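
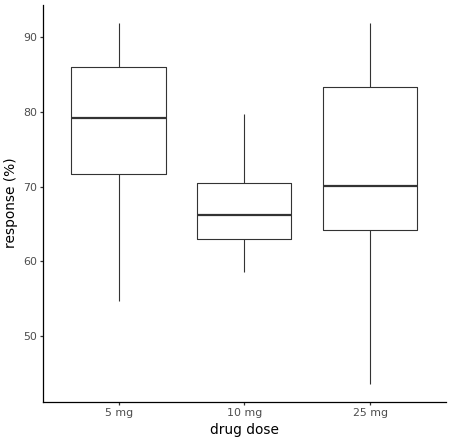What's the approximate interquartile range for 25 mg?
≈ 20

Q3 ≈ 84, Q1 ≈ 64; IQR ≈ 20.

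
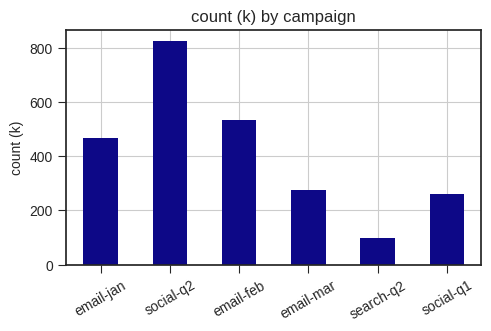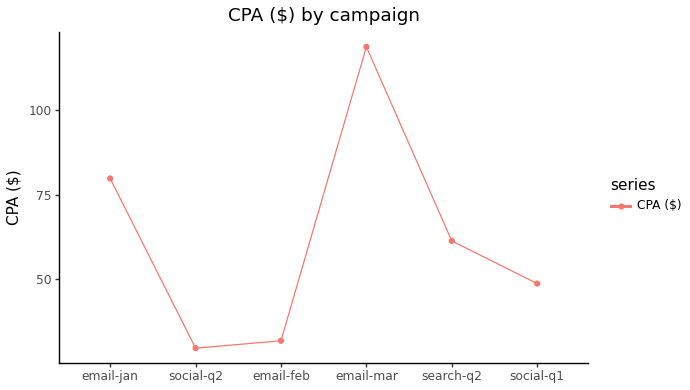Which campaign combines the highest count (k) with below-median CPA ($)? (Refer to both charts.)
social-q2

Chart 2 median CPA ($) ≈ 60; below-median campaigns: social-q2, email-feb, social-q1. Among those, social-q2 has the highest count (k) (≈ 800).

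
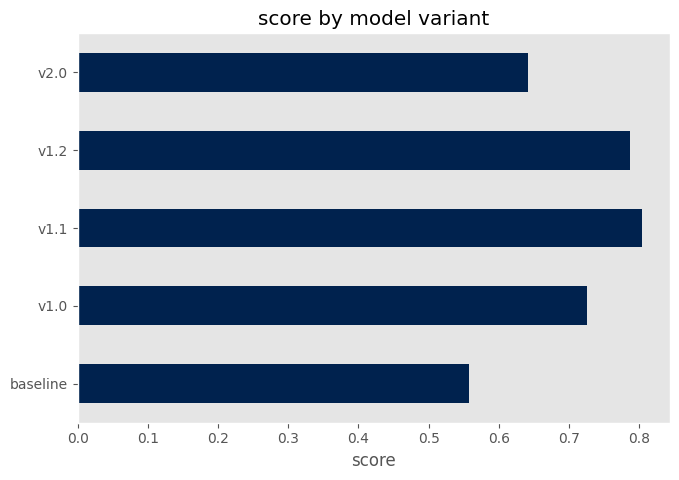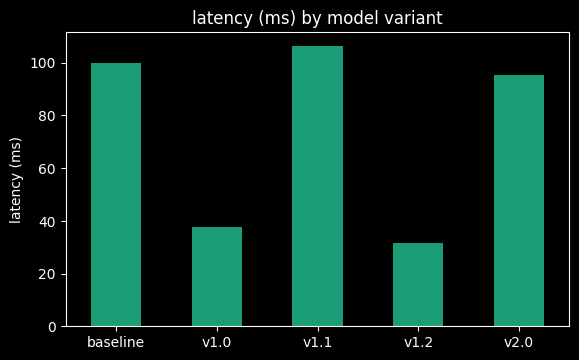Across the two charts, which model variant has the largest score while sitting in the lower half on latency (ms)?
Chart 2 median latency (ms) ≈ 100; below-median model variants: v1.0, v1.2. Among those, v1.2 has the highest score (≈ 0.8).

v1.2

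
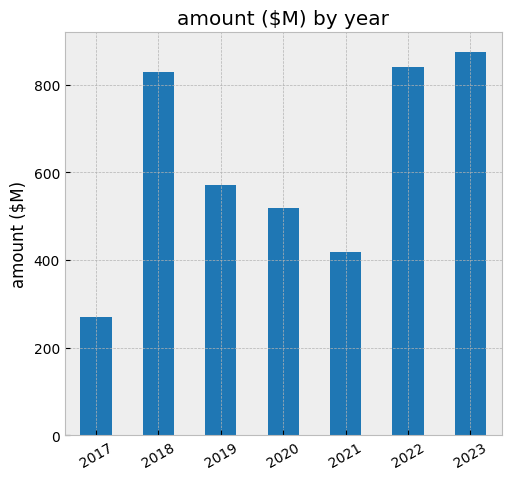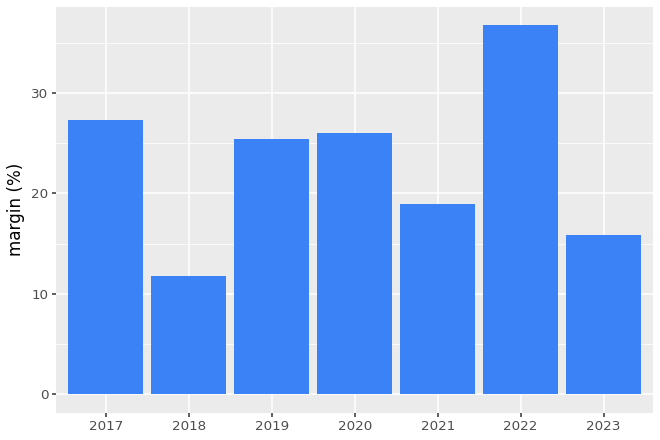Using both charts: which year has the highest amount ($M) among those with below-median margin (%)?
Chart 2 median margin (%) ≈ 25; below-median years: 2018, 2021, 2023. Among those, 2023 has the highest amount ($M) (≈ 900).

2023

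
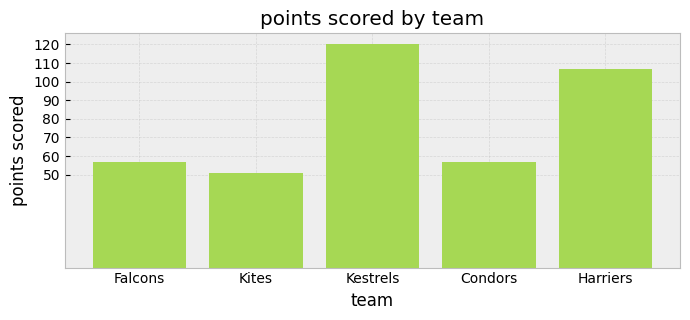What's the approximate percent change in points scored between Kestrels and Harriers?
Kestrels ≈ 120, Harriers ≈ 110; (110 − 120) / 120 ≈ -8.3%.

≈ -8.3%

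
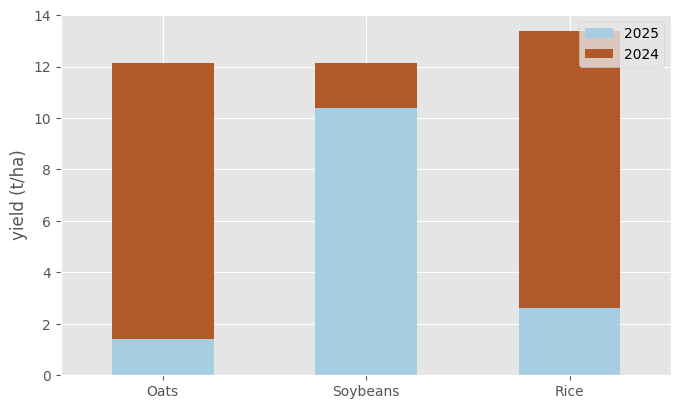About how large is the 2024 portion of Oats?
≈ 10

2024 top ≈ 12, bottom ≈ 2; segment ≈ 10.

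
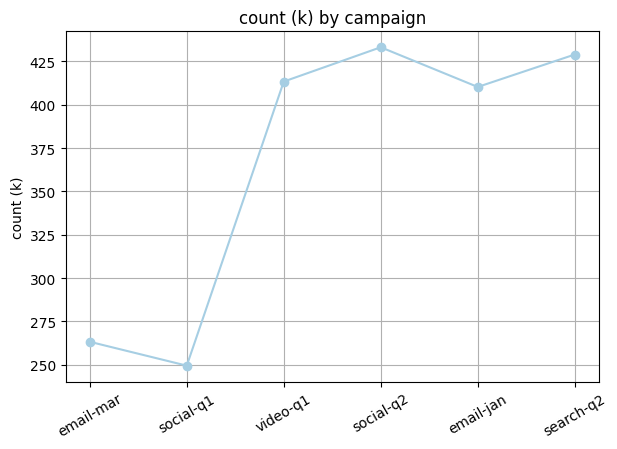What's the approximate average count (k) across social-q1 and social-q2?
≈ 340

(240 + 440) / 2 ≈ 340.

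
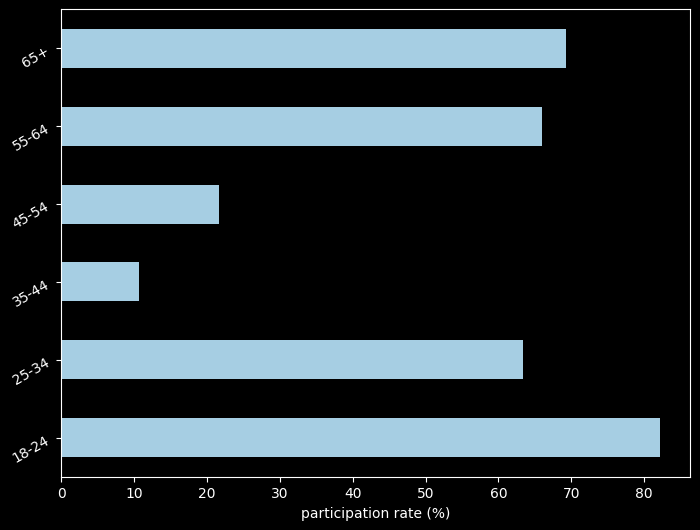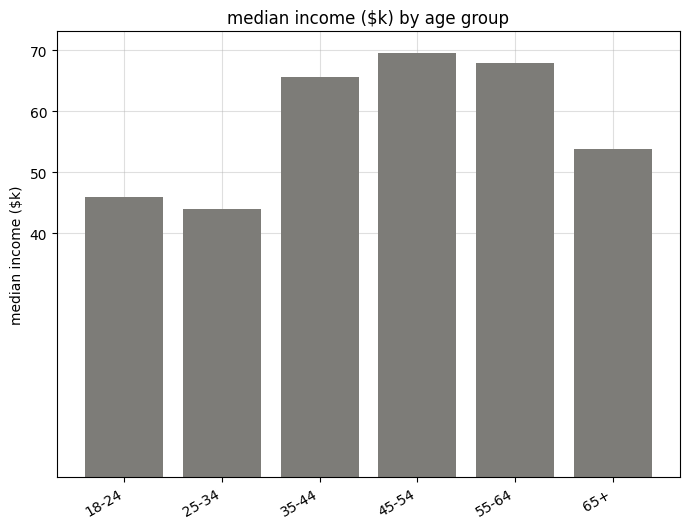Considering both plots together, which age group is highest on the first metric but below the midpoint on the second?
Chart 2 median median income ($k) ≈ 60; below-median age groups: 18-24, 25-34, 65+. Among those, 18-24 has the highest participation rate (%) (≈ 80).

18-24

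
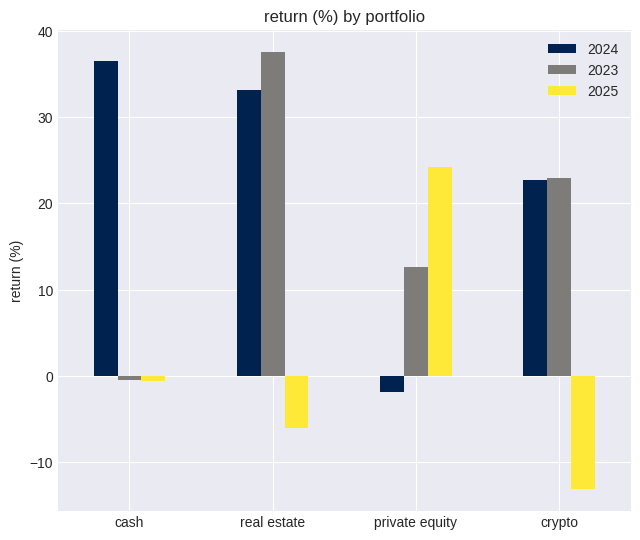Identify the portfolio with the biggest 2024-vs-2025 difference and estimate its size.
real estate: 2024 ≈ 35, 2025 ≈ -5 → gap ≈ 40. Next-largest (cash) is only ≈ 35.

real estate, ≈ 40 %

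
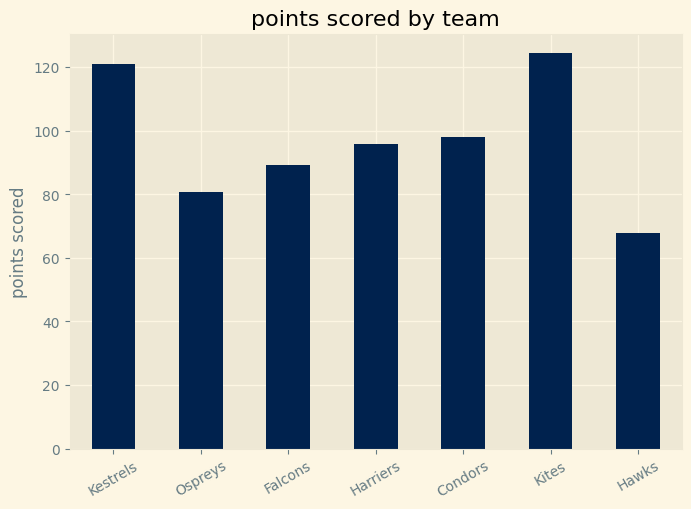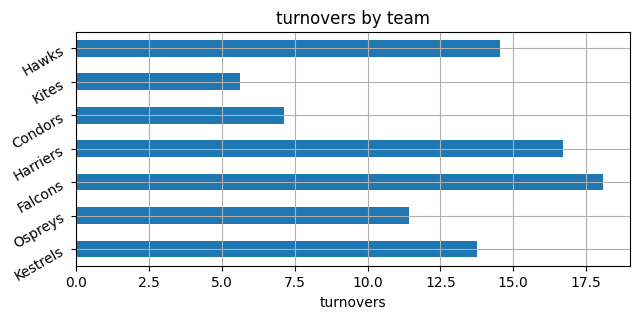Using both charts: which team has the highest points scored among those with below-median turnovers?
Kites

Chart 2 median turnovers ≈ 14; below-median teams: Ospreys, Condors, Kites. Among those, Kites has the highest points scored (≈ 120).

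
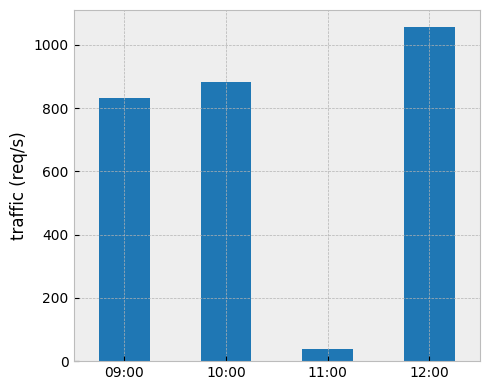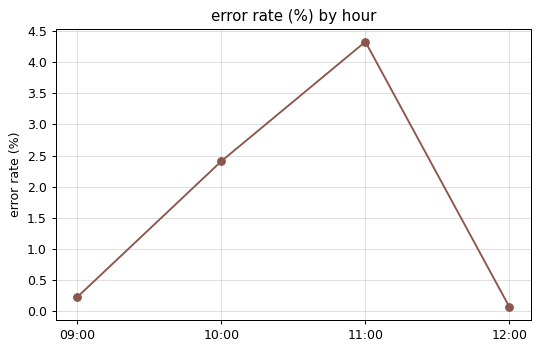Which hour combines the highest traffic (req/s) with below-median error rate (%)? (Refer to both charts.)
Chart 2 median error rate (%) ≈ 1.5; below-median hours: 09:00, 12:00. Among those, 12:00 has the highest traffic (req/s) (≈ 1100).

12:00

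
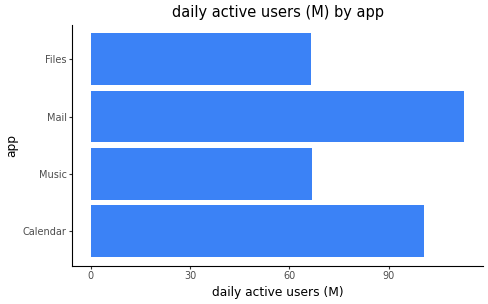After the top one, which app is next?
Calendar

Top 3: Mail ≈ 110, Calendar ≈ 100, Music ≈ 70.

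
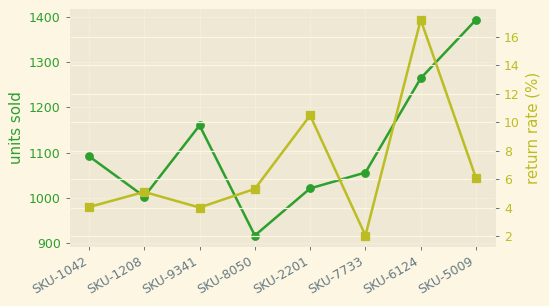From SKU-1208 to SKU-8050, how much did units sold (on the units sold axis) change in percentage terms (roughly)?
SKU-1208 ≈ 1000, SKU-8050 ≈ 900; (900 − 1000) / 1000 ≈ -10%.

≈ -10%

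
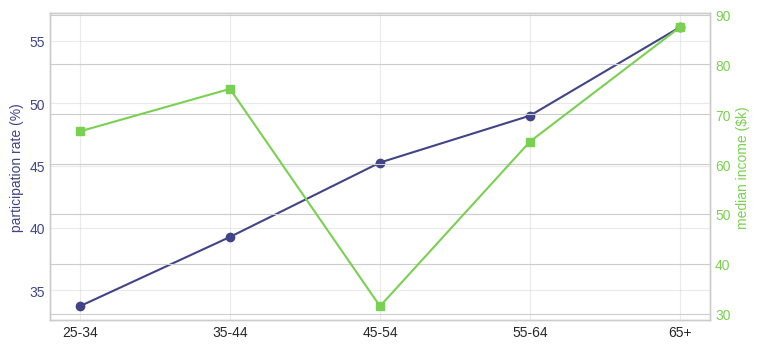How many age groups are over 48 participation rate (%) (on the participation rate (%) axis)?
2

Above 48: 55-64, 65+.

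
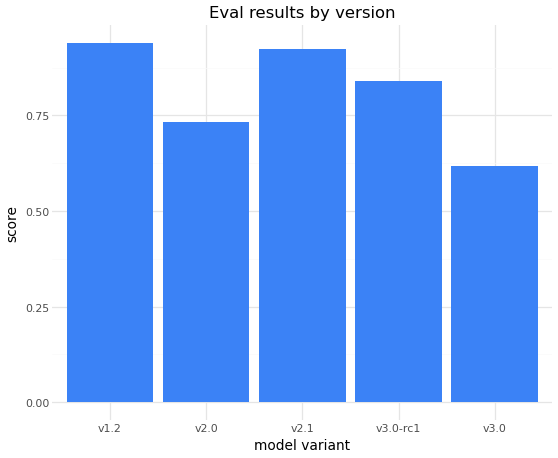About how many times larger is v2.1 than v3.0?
v2.1 ≈ 0.9, v3.0 ≈ 0.6; 0.9/0.6 ≈ 1.5.

≈ 1.5×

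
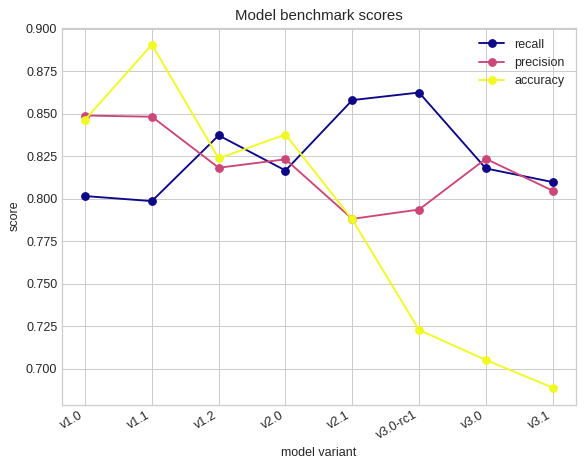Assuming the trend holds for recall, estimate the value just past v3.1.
Last three: 0.86, 0.82, 0.80 → slope ≈ -0.03/step → next ≈ 0.77.

≈ 0.77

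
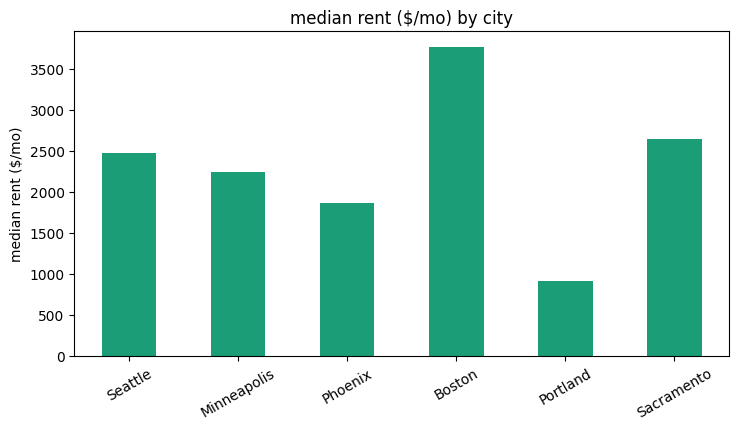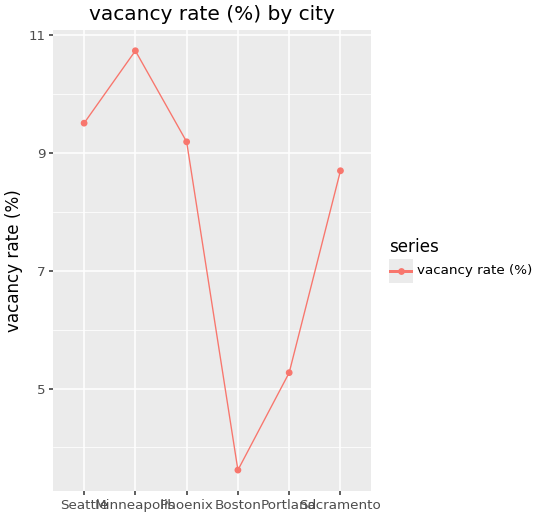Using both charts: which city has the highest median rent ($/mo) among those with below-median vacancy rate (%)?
Boston

Chart 2 median vacancy rate (%) ≈ 9; below-median cities: Boston, Portland, Sacramento. Among those, Boston has the highest median rent ($/mo) (≈ 4000).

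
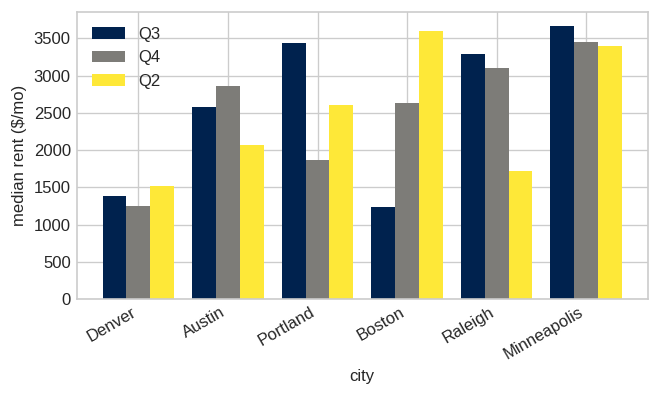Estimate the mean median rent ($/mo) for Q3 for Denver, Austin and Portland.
≈ 2500

(1500 + 2500 + 3500) / 3 ≈ 2500.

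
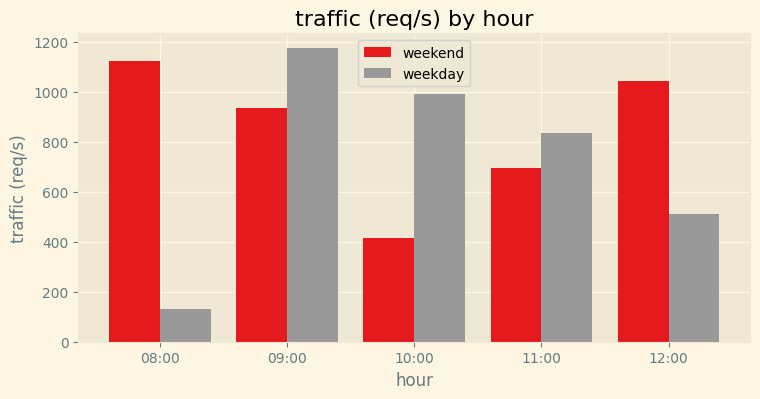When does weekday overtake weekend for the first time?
09:00

08:00: weekday ≈ 100 vs weekend ≈ 1100 (not yet); 09:00: weekday ≈ 1200 vs weekend ≈ 900 (first crossover).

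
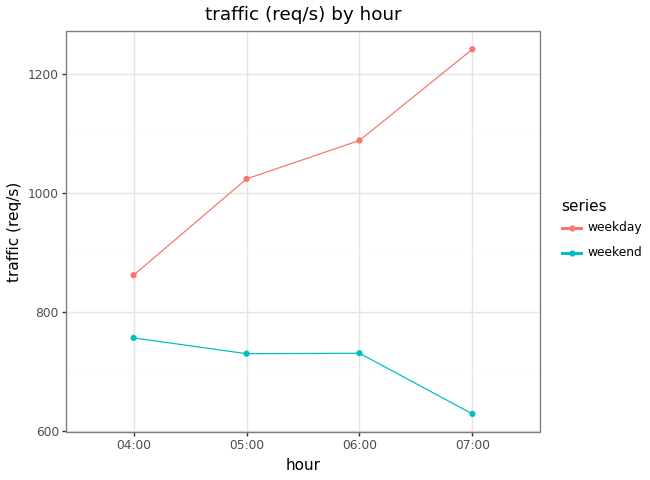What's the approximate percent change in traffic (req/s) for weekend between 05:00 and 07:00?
≈ -14.3%

05:00 ≈ 700, 07:00 ≈ 600; (600 − 700) / 700 ≈ -14.3%.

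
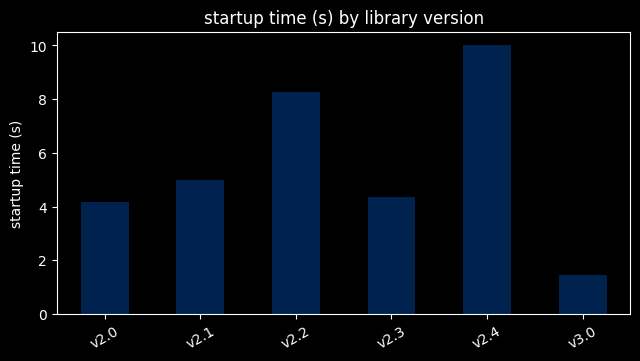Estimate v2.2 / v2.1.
≈ 1.6×

v2.2 ≈ 8, v2.1 ≈ 5; 8/5 ≈ 1.6.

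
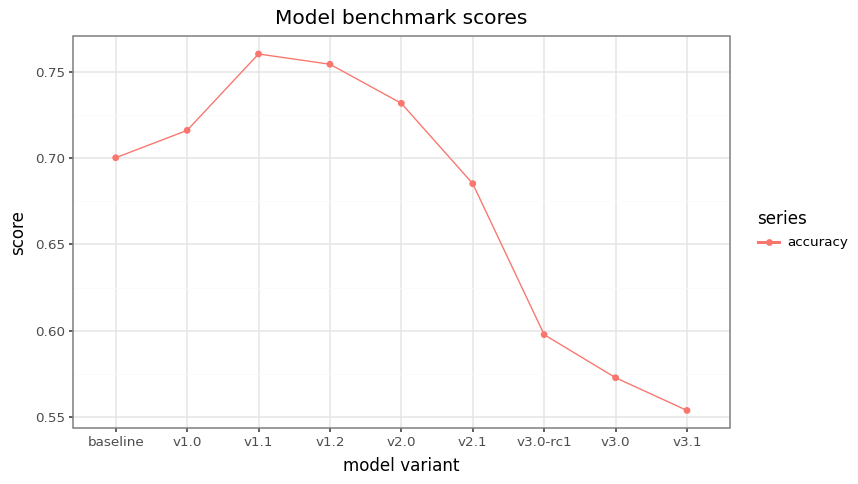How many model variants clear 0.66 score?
6

Above 0.66: baseline, v1.0, v1.1, v1.2, v2.0, v2.1.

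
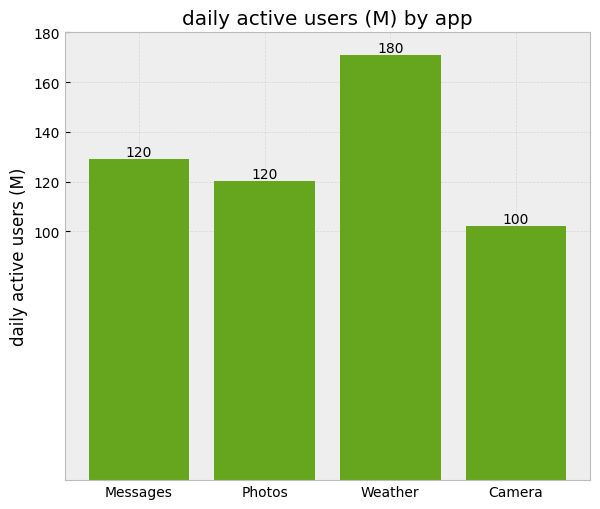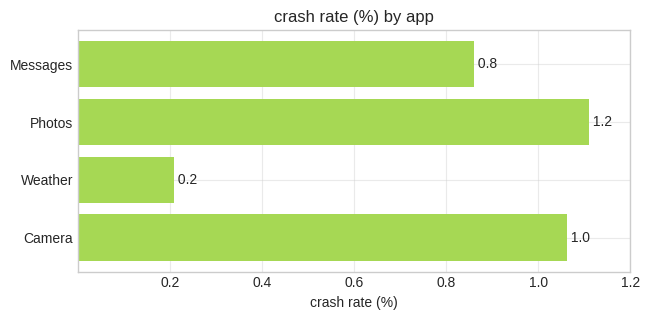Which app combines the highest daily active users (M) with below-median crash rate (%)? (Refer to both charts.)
Chart 2 median crash rate (%) ≈ 1; below-median apps: Messages, Weather. Among those, Weather has the highest daily active users (M) (≈ 180).

Weather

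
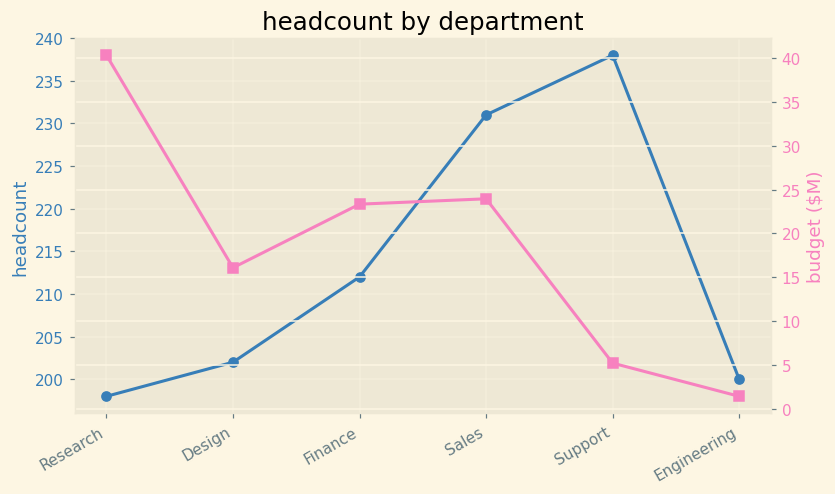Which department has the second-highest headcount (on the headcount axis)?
Sales

Top 3 (on the headcount axis): Support ≈ 240, Sales ≈ 230, Finance ≈ 210.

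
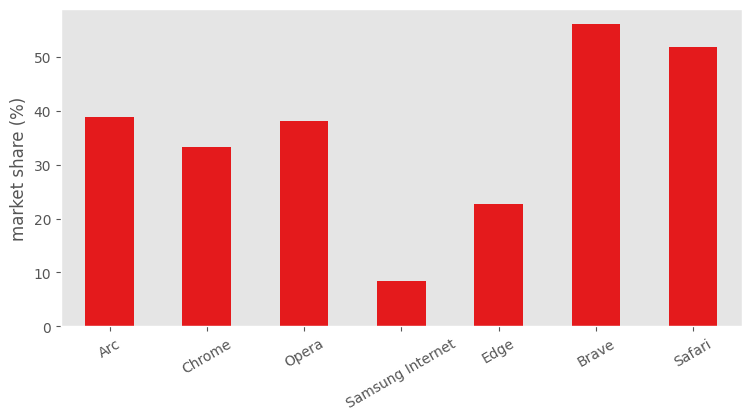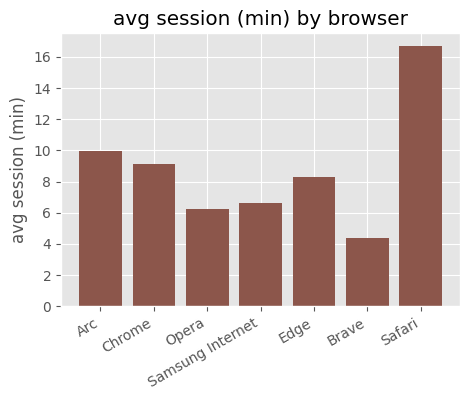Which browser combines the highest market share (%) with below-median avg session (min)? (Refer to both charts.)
Brave

Chart 2 median avg session (min) ≈ 8; below-median browsers: Opera, Samsung Internet, Brave. Among those, Brave has the highest market share (%) (≈ 60).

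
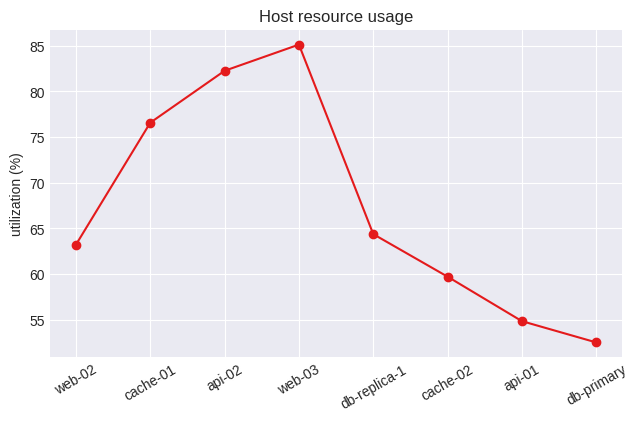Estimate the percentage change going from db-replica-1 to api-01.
db-replica-1 ≈ 65, api-01 ≈ 55; (55 − 65) / 65 ≈ -15.4%.

≈ -15.4%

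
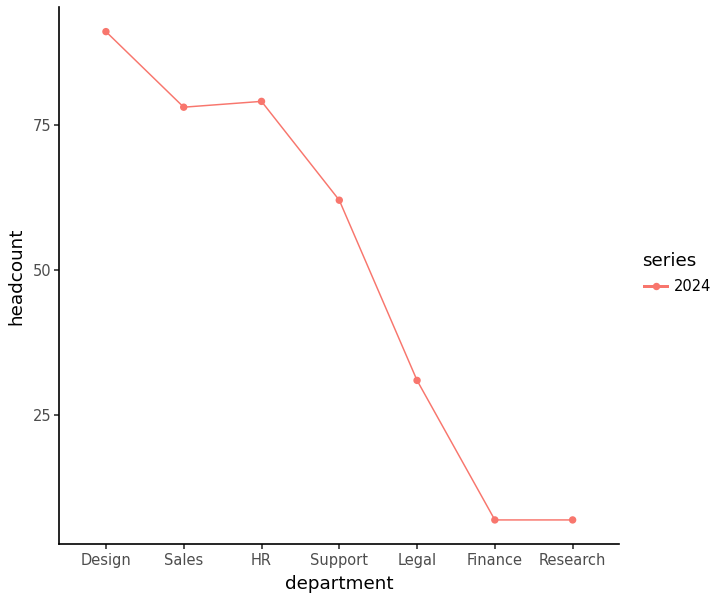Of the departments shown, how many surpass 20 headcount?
Above 20: Design, Sales, HR, Support, Legal.

5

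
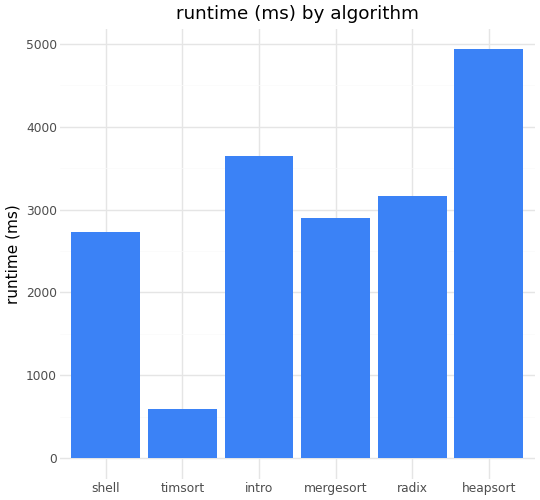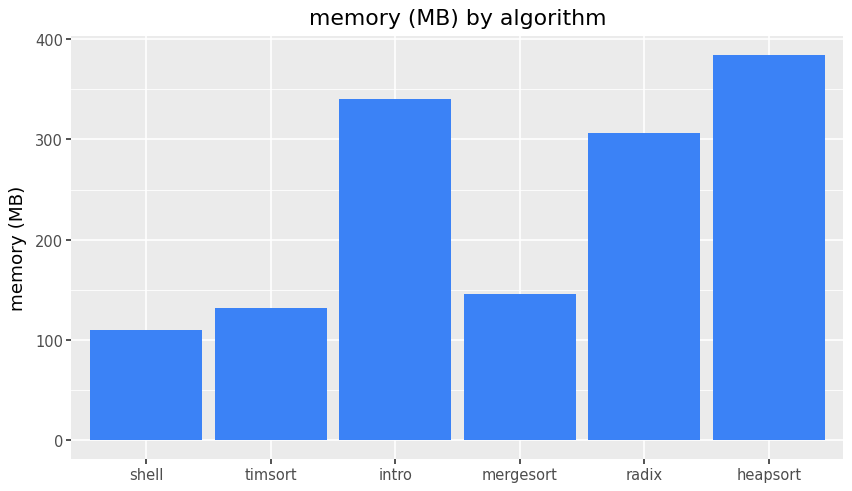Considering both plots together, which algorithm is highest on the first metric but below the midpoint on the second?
mergesort

Chart 2 median memory (MB) ≈ 250; below-median algorithms: shell, timsort, mergesort. Among those, mergesort has the highest runtime (ms) (≈ 3000).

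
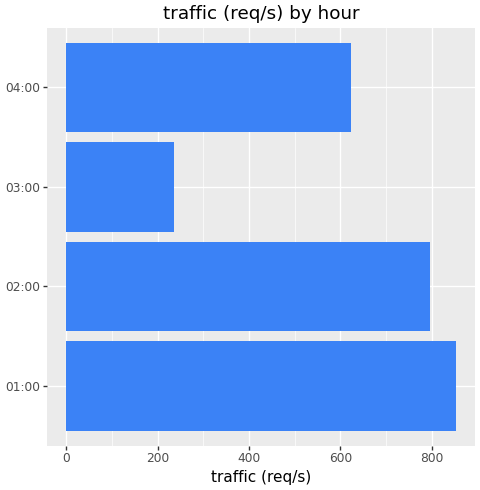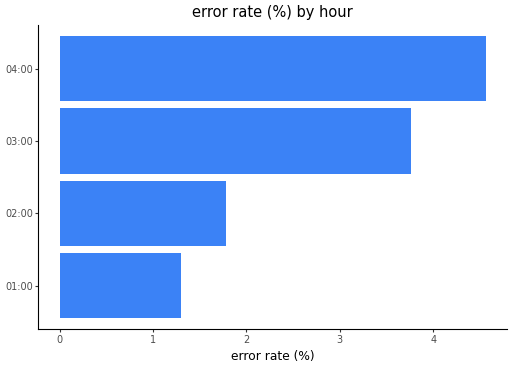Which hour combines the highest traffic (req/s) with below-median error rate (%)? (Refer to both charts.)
01:00

Chart 2 median error rate (%) ≈ 3; below-median hours: 01:00, 02:00. Among those, 01:00 has the highest traffic (req/s) (≈ 900).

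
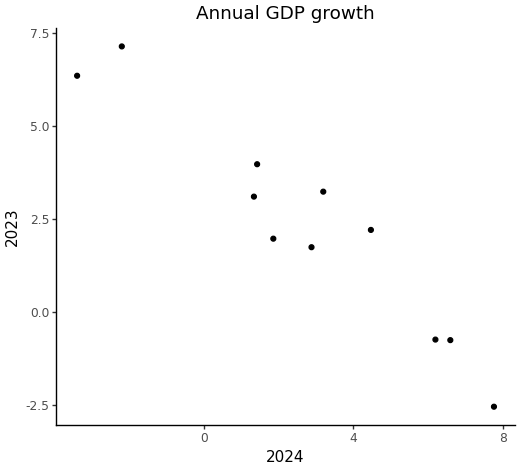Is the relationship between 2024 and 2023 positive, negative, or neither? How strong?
negative, strong

Points are negatively correlated; strong (|r| ≈ 1.0).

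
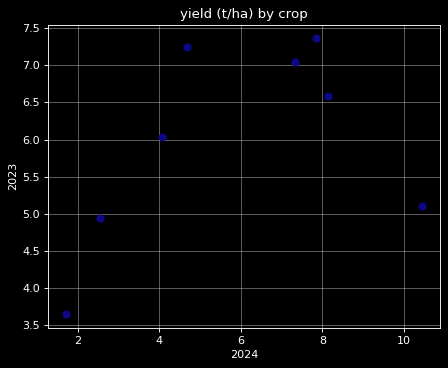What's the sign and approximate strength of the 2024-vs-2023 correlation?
positive, moderate

Points are positively correlated; moderate (|r| ≈ 0.5).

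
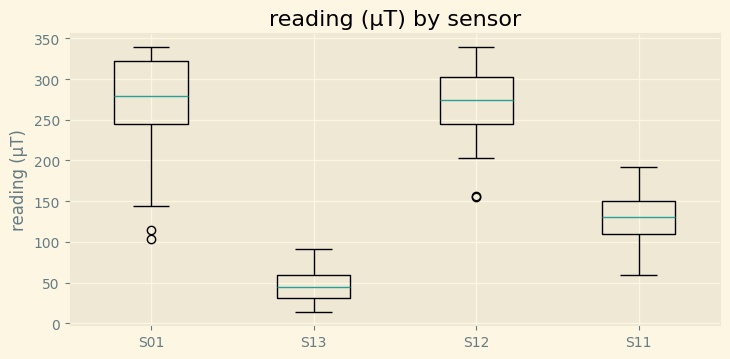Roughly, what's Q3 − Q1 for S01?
Q3 ≈ 320, Q1 ≈ 240; IQR ≈ 80.

≈ 80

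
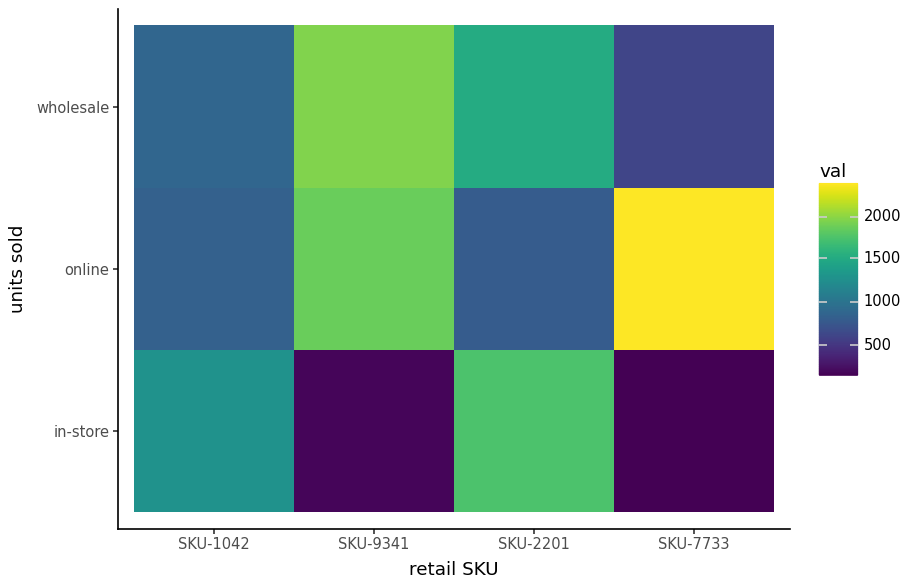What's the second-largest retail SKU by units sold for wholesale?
Top 3 for wholesale: SKU-9341 ≈ 2000, SKU-2201 ≈ 1600, SKU-1042 ≈ 800.

SKU-2201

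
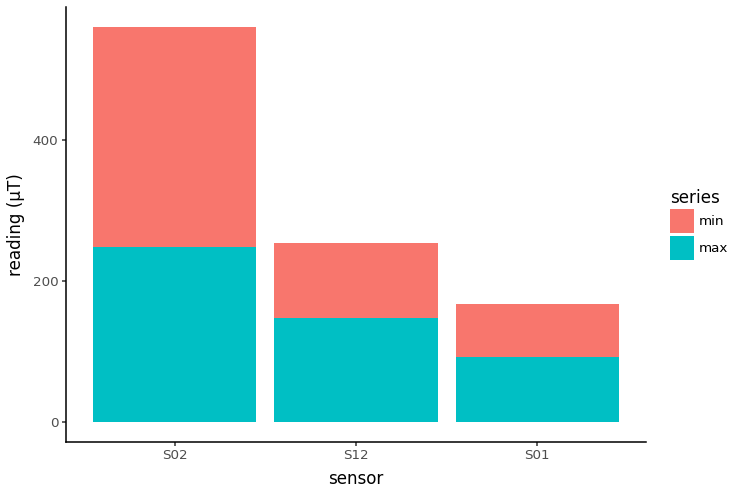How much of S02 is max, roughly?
≈ 250

max top ≈ 250, bottom ≈ 0; segment ≈ 250.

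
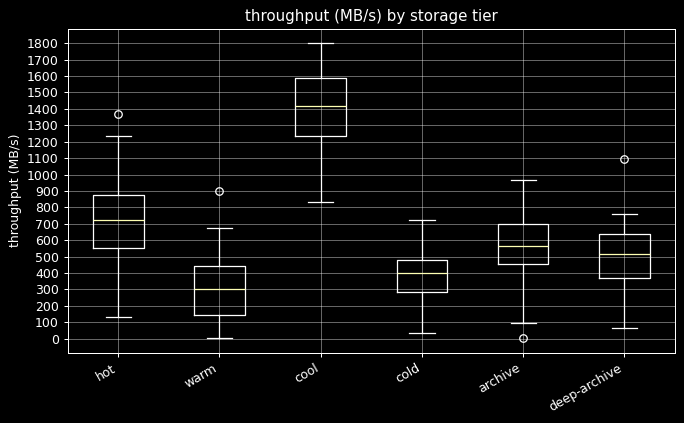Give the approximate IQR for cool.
≈ 400

Q3 ≈ 1600, Q1 ≈ 1200; IQR ≈ 400.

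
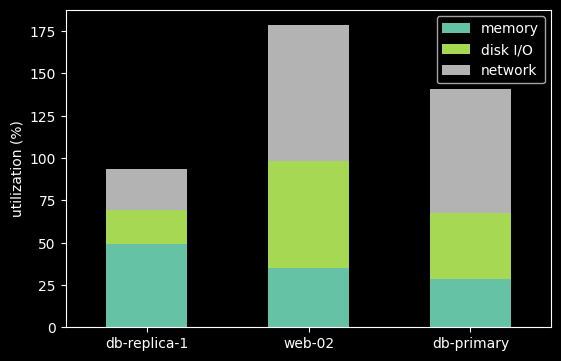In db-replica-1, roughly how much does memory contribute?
≈ 40

memory top ≈ 40, bottom ≈ 0; segment ≈ 40.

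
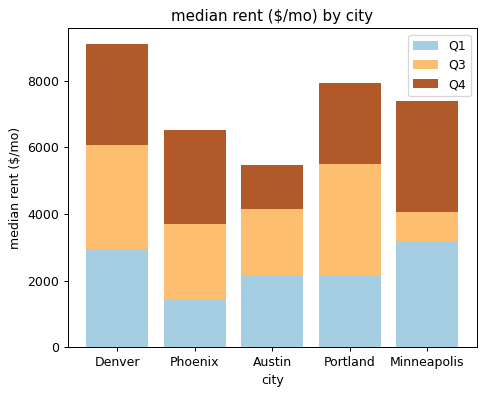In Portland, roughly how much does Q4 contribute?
≈ 2000

Q4 top ≈ 8000, bottom ≈ 6000; segment ≈ 2000.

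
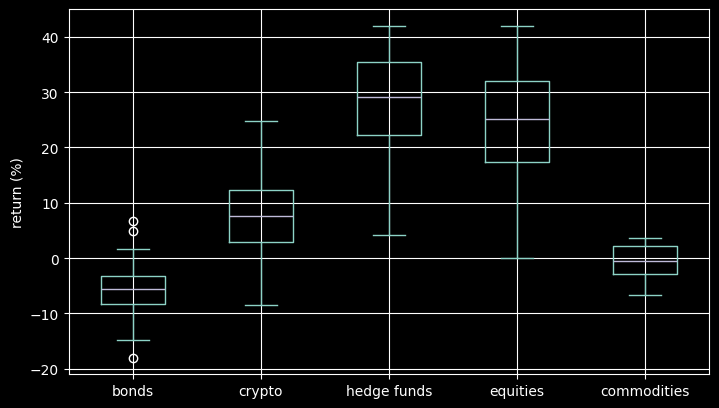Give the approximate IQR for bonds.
Q3 ≈ -5, Q1 ≈ -10; IQR ≈ 5.

≈ 5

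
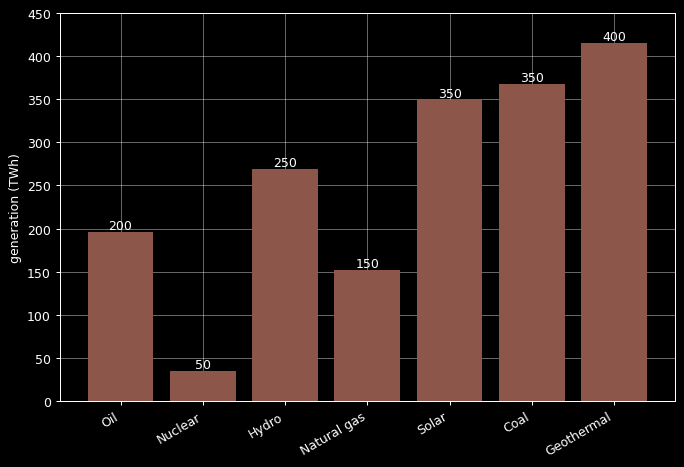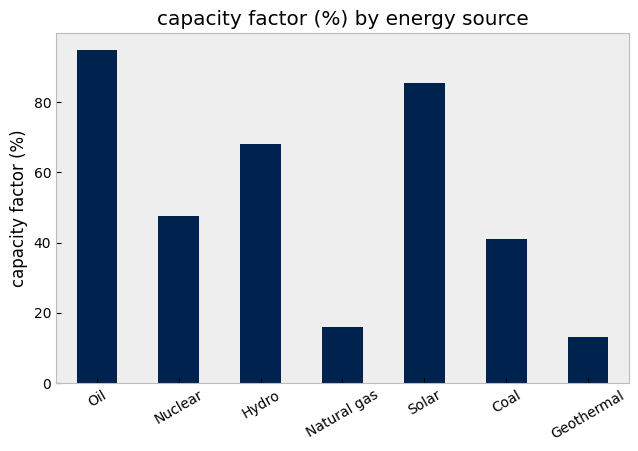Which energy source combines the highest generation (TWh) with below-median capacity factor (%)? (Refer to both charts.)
Geothermal

Chart 2 median capacity factor (%) ≈ 50; below-median energy sources: Natural gas, Coal, Geothermal. Among those, Geothermal has the highest generation (TWh) (≈ 400).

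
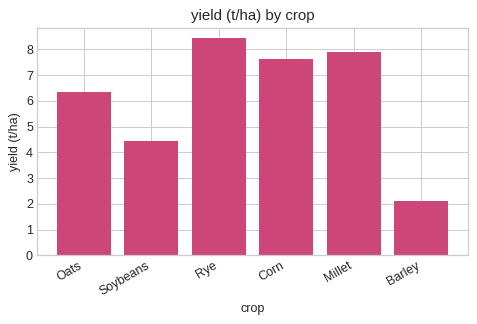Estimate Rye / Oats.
Rye ≈ 8, Oats ≈ 6; 8/6 ≈ 1.33.

≈ 1.33×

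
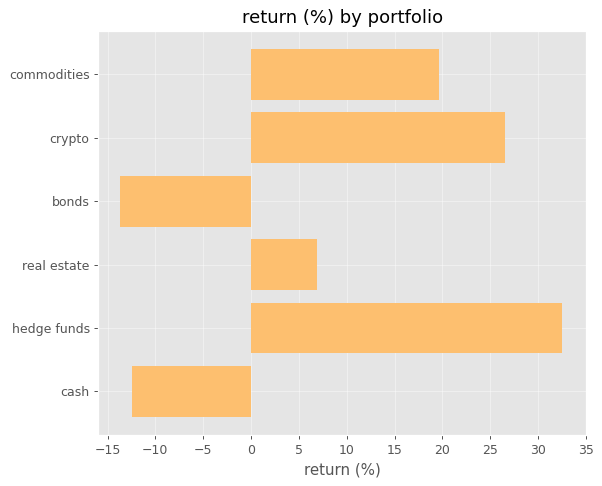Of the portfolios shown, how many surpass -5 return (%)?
4

Above -5: commodities, crypto, real estate, hedge funds.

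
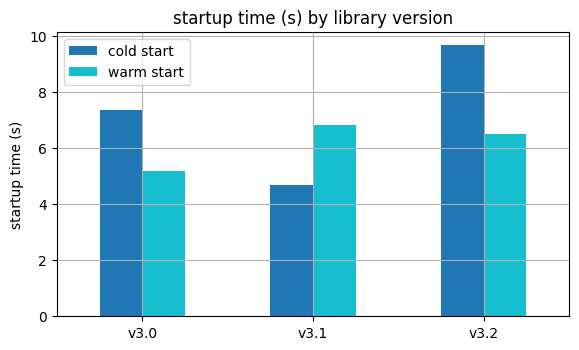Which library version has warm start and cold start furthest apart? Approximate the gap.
v3.2: warm start ≈ 7, cold start ≈ 10 → gap ≈ 3. Next-largest (v3.0) is only ≈ 2.

v3.2, ≈ 3 s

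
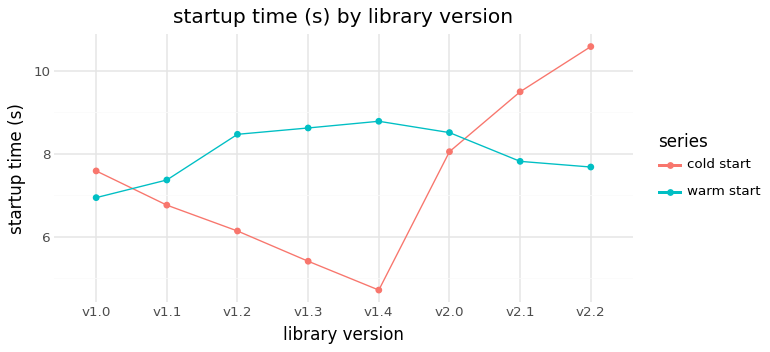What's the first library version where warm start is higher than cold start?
v1.1

v1.0: warm start ≈ 7.0 vs cold start ≈ 7.5 (not yet); v1.1: warm start ≈ 7.5 vs cold start ≈ 7.0 (first crossover).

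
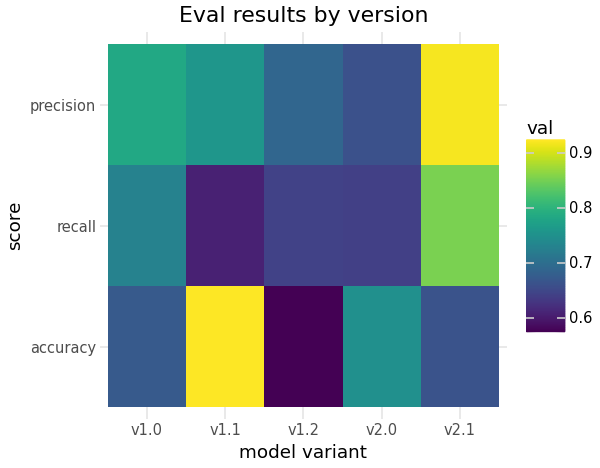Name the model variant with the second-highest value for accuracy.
Top 3 for accuracy: v1.1 ≈ 0.90, v2.0 ≈ 0.75, v1.0 ≈ 0.65.

v2.0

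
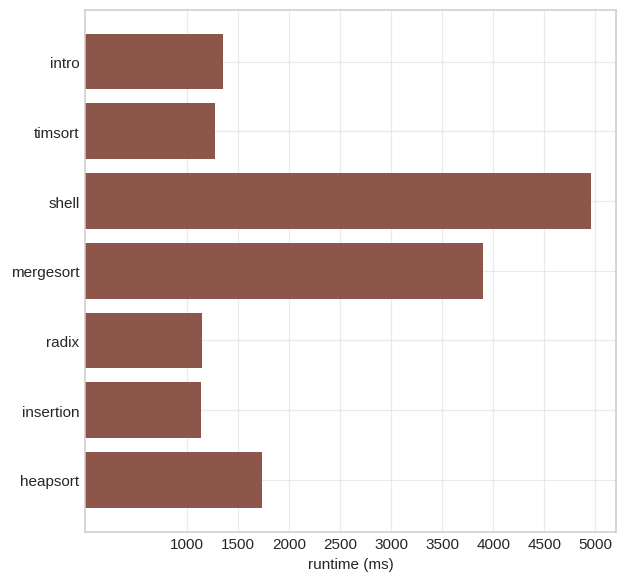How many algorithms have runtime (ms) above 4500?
Above 4500: shell.

1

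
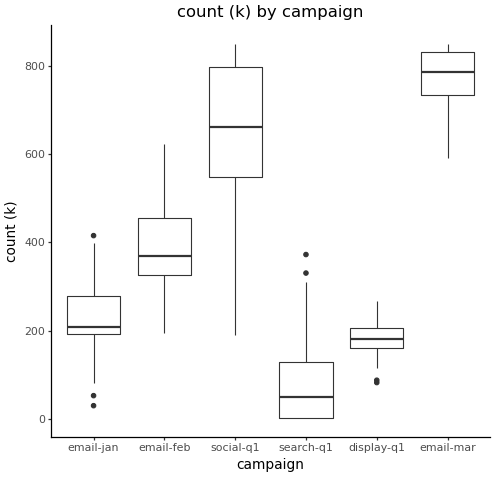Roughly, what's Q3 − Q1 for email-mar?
Q3 ≈ 800, Q1 ≈ 700; IQR ≈ 100.

≈ 100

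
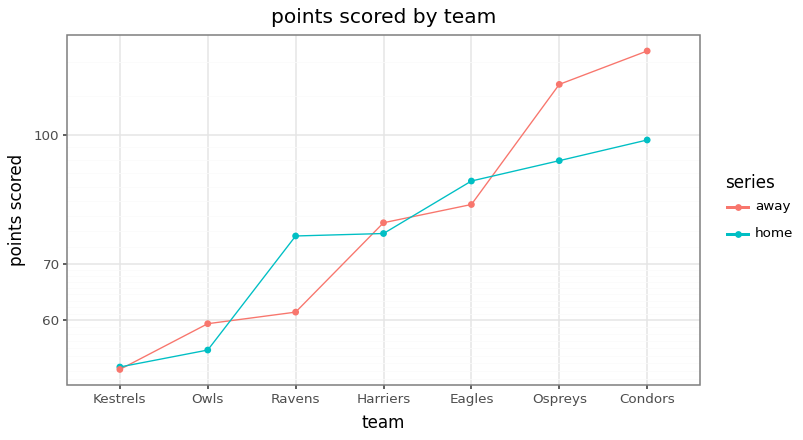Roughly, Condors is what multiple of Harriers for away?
≈ 1.62×

Condors ≈ 130, Harriers ≈ 80; 130/80 ≈ 1.62.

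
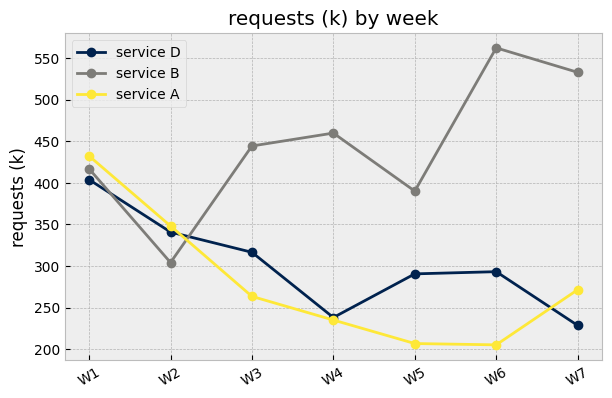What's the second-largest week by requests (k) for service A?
W2

Top 3 for service A: W1 ≈ 450, W2 ≈ 350, W7 ≈ 250.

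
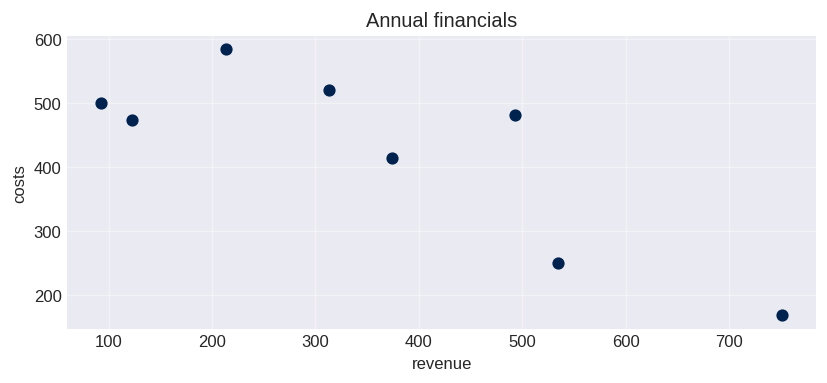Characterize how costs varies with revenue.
Points are negatively correlated; strong (|r| ≈ 0.8).

negative, strong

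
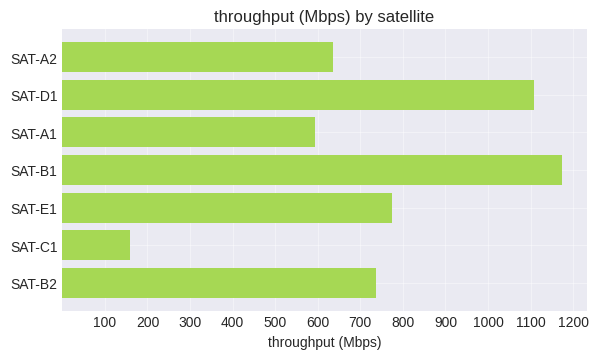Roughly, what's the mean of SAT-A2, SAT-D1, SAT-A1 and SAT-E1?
(600 + 1100 + 600 + 800) / 4 ≈ 775.

≈ 775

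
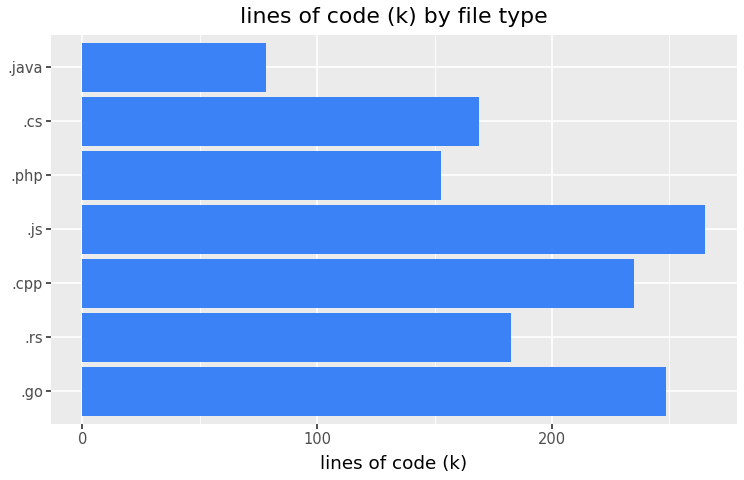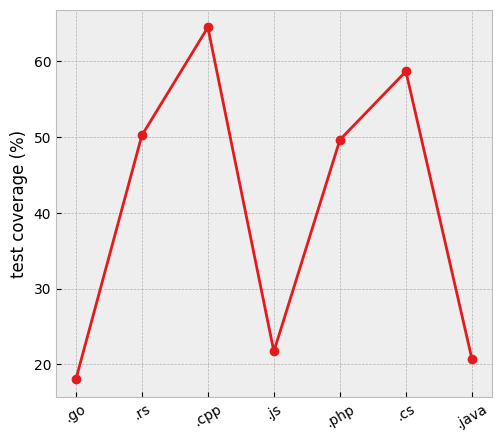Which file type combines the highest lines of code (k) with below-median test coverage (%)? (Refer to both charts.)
Chart 2 median test coverage (%) ≈ 50; below-median file types: .go, .js, .java. Among those, .js has the highest lines of code (k) (≈ 275).

.js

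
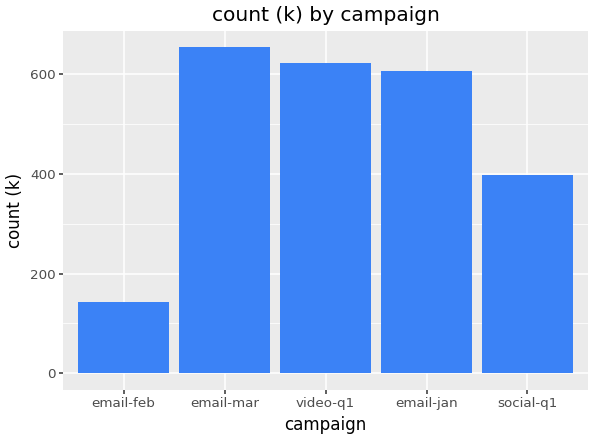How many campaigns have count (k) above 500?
Above 500: email-mar, video-q1, email-jan.

3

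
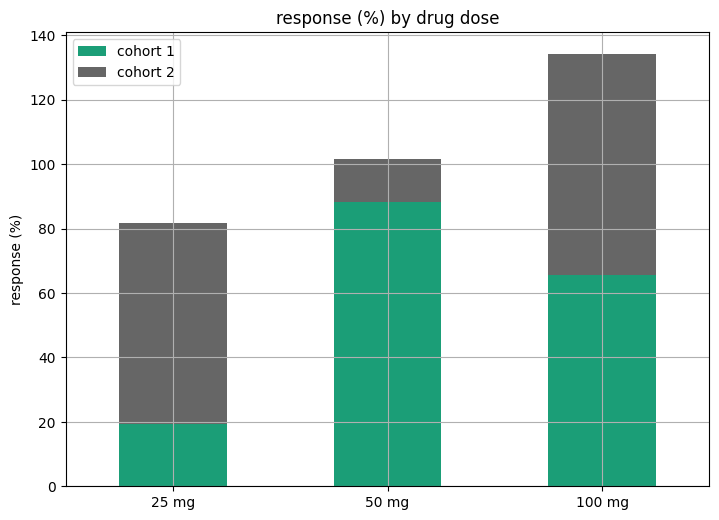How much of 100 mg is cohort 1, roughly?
cohort 1 top ≈ 60, bottom ≈ 0; segment ≈ 60.

≈ 60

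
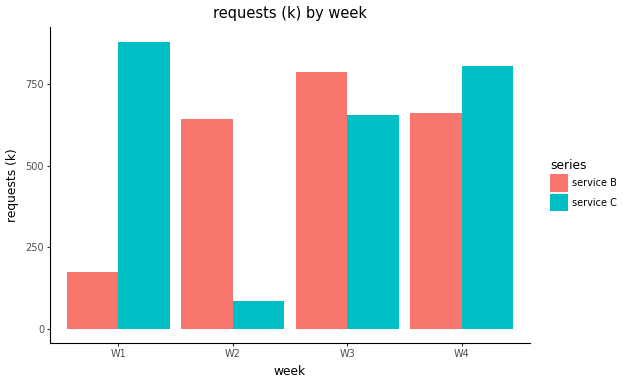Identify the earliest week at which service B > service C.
W1: service B ≈ 200 vs service C ≈ 900 (not yet); W2: service B ≈ 600 vs service C ≈ 100 (first crossover).

W2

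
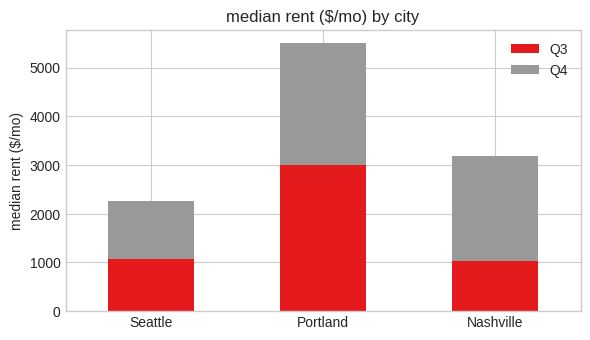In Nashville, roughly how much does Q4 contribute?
Q4 top ≈ 3000, bottom ≈ 1000; segment ≈ 2000.

≈ 2000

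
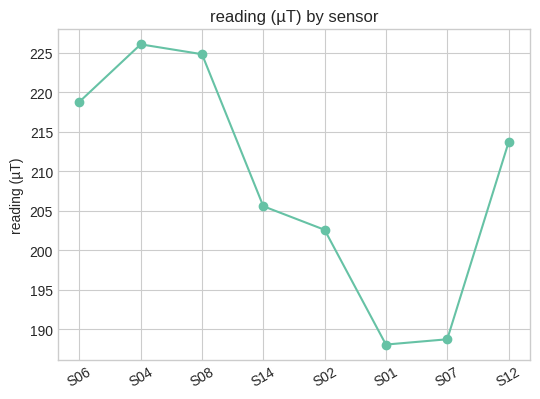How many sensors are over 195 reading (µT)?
Above 195: S06, S04, S08, S14, S02, S12.

6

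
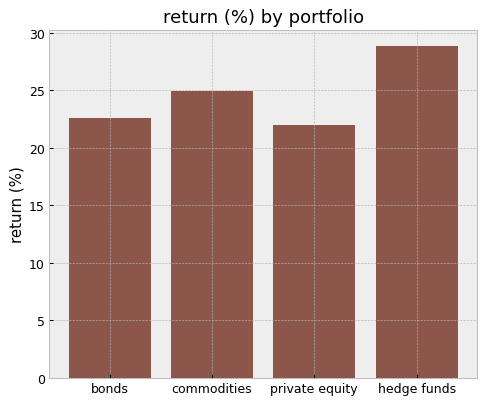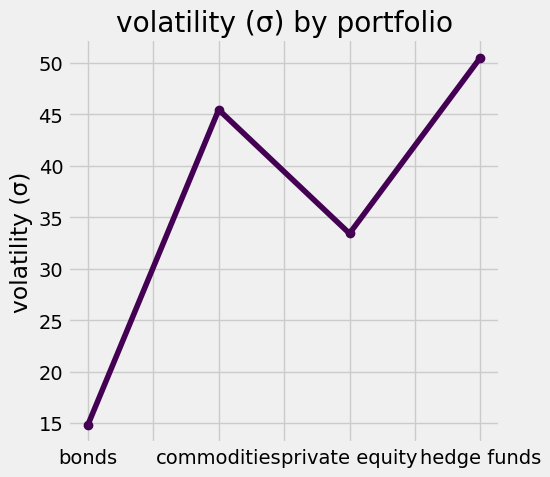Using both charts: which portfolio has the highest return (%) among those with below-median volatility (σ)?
Chart 2 median volatility (σ) ≈ 40; below-median portfolios: bonds, private equity. Among those, bonds has the highest return (%) (≈ 25).

bonds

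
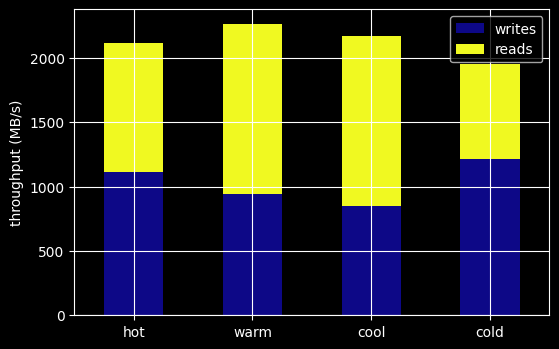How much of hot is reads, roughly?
reads top ≈ 2200, bottom ≈ 1200; segment ≈ 1000.

≈ 1000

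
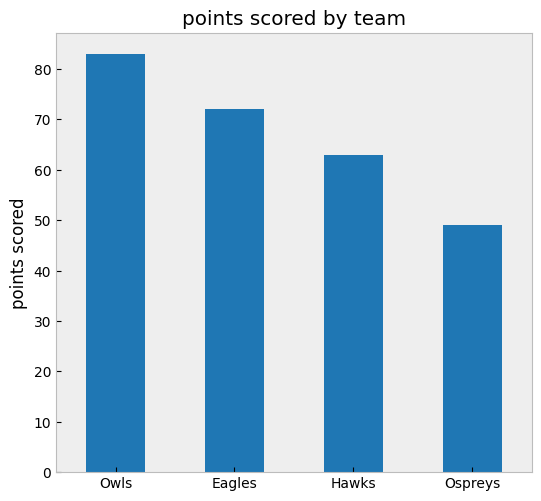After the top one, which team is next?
Eagles

Top 3: Owls ≈ 80, Eagles ≈ 70, Hawks ≈ 60.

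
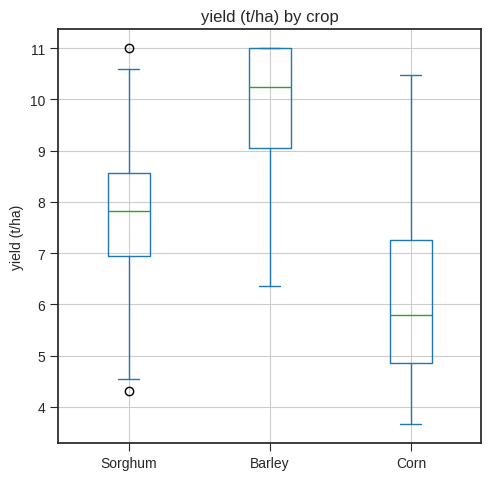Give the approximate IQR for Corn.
≈ 2.5

Q3 ≈ 7.5, Q1 ≈ 5.0; IQR ≈ 2.5.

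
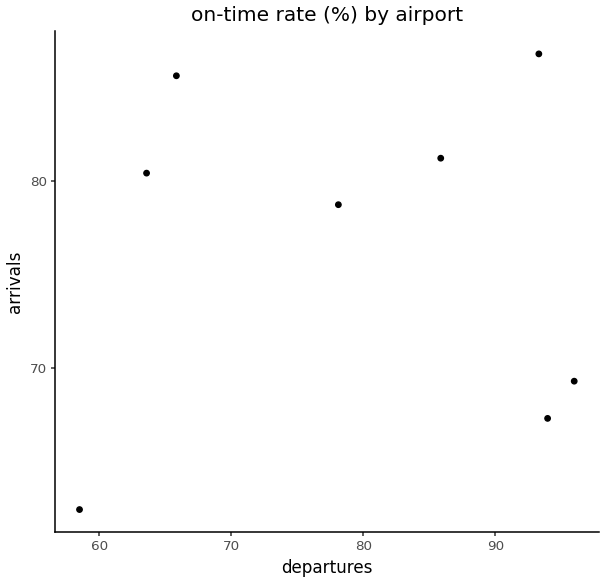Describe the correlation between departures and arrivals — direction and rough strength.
Points are roughly uncorrelated; weak (|r| ≈ 0.0).

no clear correlation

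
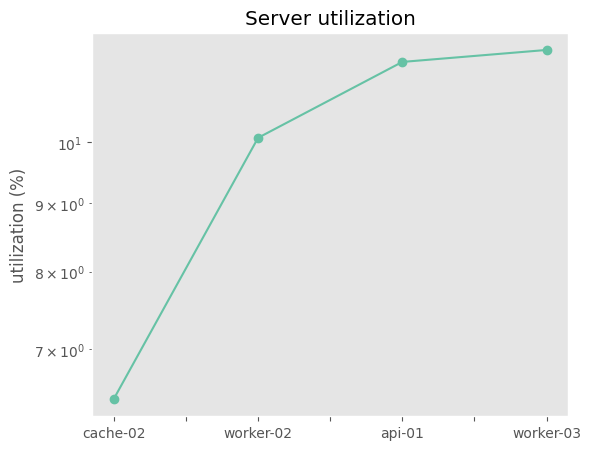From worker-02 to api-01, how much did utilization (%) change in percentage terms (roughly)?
worker-02 ≈ 10.0, api-01 ≈ 11.5; (11.5 − 10.0) / 10.0 ≈ +15%.

≈ +15%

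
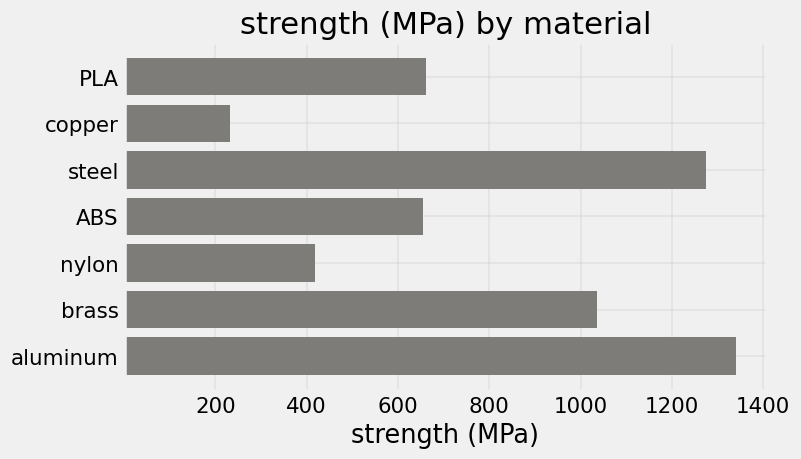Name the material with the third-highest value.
brass

Top 4: aluminum ≈ 1400, steel ≈ 1200, brass ≈ 1000, PLA ≈ 600.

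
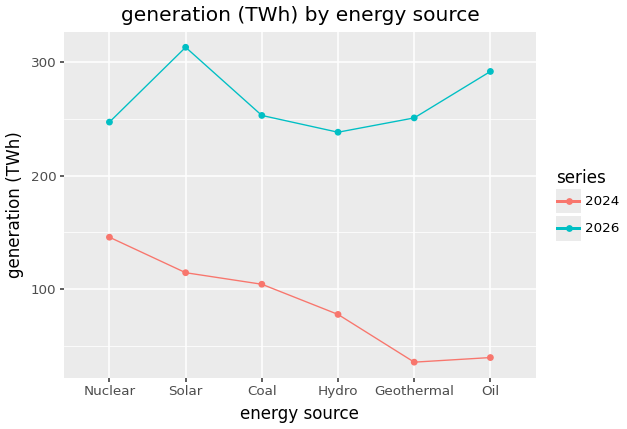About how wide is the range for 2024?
≈ 125

Max Nuclear ≈ 150, min Geothermal ≈ 25; range ≈ 125.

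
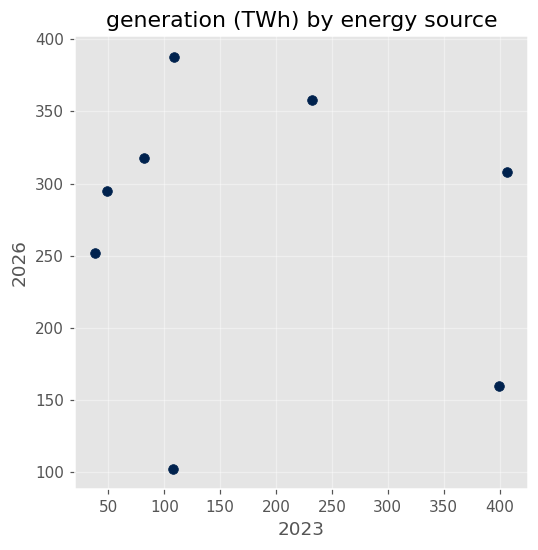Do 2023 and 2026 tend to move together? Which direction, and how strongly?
no clear correlation

Points are roughly uncorrelated; weak (|r| ≈ 0.1).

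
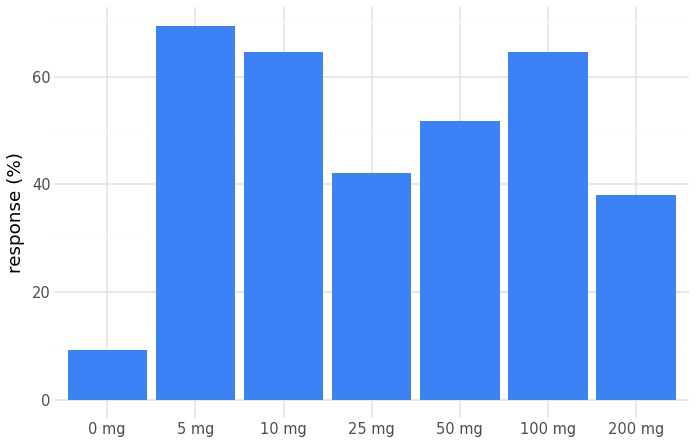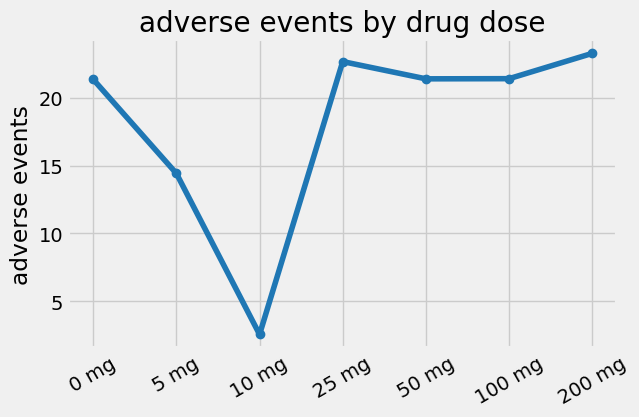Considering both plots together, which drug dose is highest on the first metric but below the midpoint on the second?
Chart 2 median adverse events ≈ 20; below-median drug doses: 0 mg, 5 mg, 10 mg. Among those, 5 mg has the highest response (%) (≈ 70).

5 mg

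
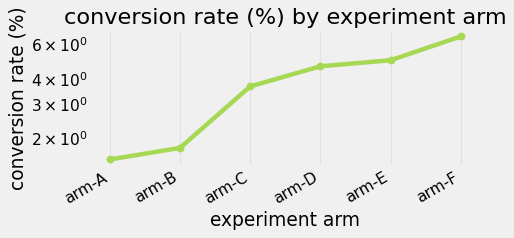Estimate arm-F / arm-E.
arm-F ≈ 6.5, arm-E ≈ 5.0; 6.5/5.0 ≈ 1.3.

≈ 1.3×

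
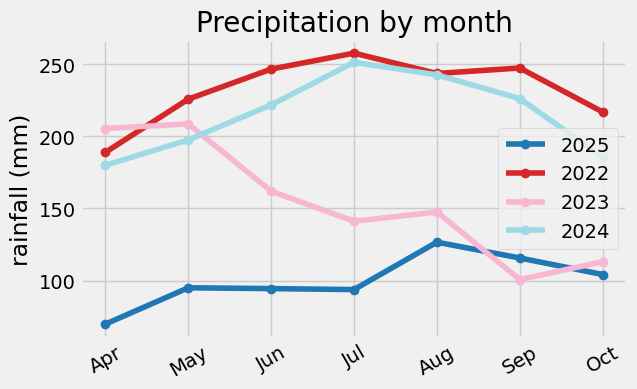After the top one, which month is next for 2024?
Top 3 for 2024: Jul ≈ 260, Aug ≈ 240, Sep ≈ 220.

Aug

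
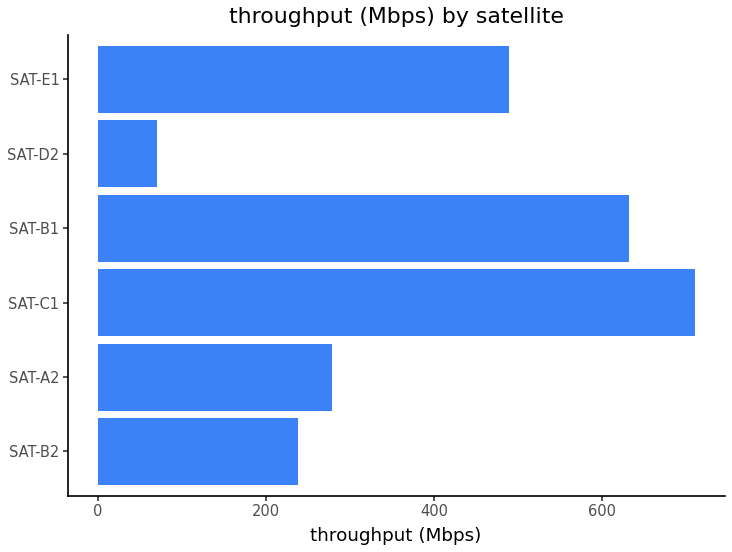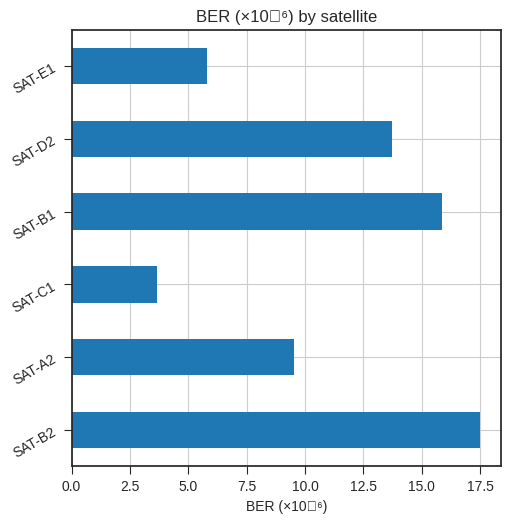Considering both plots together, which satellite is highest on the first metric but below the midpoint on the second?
Chart 2 median BER (×10⁻⁶) ≈ 12; below-median satellites: SAT-A2, SAT-C1, SAT-E1. Among those, SAT-C1 has the highest throughput (Mbps) (≈ 700).

SAT-C1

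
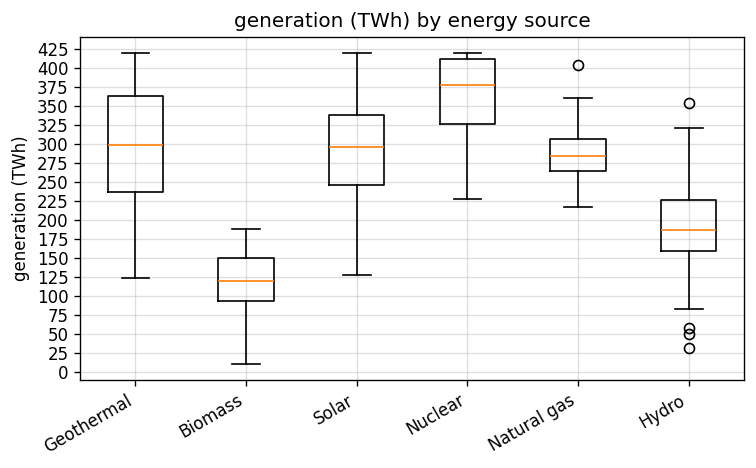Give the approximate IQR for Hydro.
≈ 75

Q3 ≈ 225, Q1 ≈ 150; IQR ≈ 75.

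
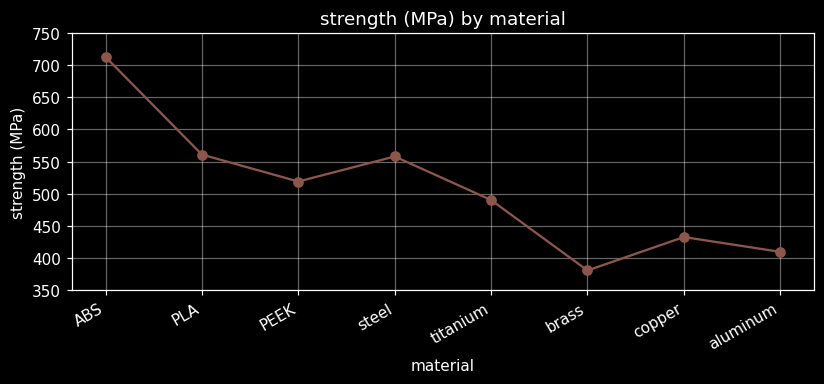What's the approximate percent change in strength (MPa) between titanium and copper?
titanium ≈ 500, copper ≈ 450; (450 − 500) / 500 ≈ -10%.

≈ -10%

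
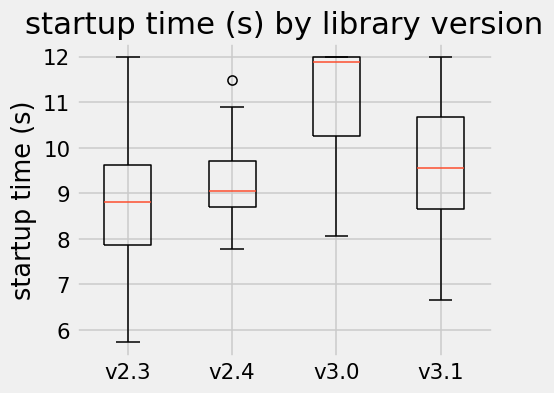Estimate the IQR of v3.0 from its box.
Q3 ≈ 12.0, Q1 ≈ 10.5; IQR ≈ 1.5.

≈ 1.5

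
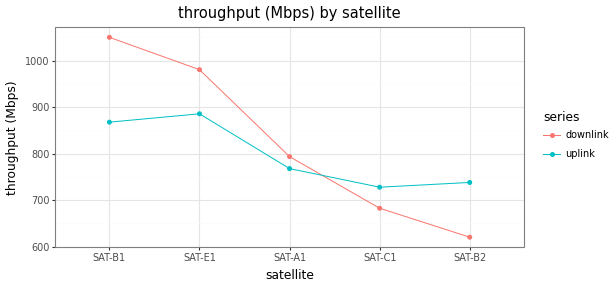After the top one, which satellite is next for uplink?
SAT-B1

Top 3 for uplink: SAT-E1 ≈ 900, SAT-B1 ≈ 850, SAT-A1 ≈ 750.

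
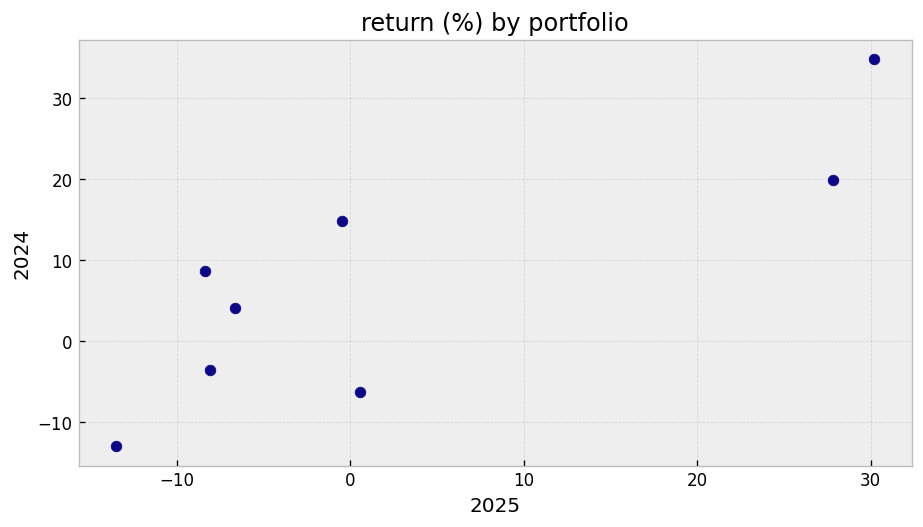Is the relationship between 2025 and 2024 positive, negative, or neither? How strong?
Points are positively correlated; strong (|r| ≈ 0.8).

positive, strong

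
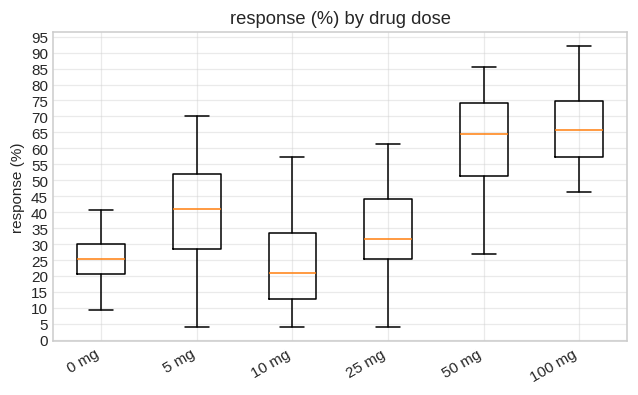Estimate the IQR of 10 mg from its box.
Q3 ≈ 35, Q1 ≈ 15; IQR ≈ 20.

≈ 20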